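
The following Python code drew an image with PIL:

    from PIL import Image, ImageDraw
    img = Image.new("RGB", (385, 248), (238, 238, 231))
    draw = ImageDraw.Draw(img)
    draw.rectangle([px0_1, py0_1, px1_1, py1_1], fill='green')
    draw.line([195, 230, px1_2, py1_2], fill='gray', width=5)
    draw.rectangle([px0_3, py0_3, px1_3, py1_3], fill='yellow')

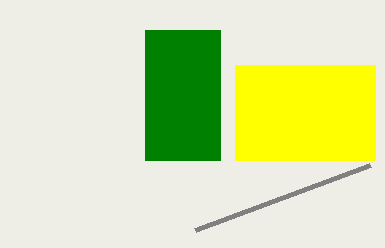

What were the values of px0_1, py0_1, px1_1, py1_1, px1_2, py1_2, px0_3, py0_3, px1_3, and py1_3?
px0_1 = 145; py0_1 = 30; px1_1 = 220; py1_1 = 160; px1_2 = 370; py1_2 = 165; px0_3 = 235; py0_3 = 65; px1_3 = 375; py1_3 = 160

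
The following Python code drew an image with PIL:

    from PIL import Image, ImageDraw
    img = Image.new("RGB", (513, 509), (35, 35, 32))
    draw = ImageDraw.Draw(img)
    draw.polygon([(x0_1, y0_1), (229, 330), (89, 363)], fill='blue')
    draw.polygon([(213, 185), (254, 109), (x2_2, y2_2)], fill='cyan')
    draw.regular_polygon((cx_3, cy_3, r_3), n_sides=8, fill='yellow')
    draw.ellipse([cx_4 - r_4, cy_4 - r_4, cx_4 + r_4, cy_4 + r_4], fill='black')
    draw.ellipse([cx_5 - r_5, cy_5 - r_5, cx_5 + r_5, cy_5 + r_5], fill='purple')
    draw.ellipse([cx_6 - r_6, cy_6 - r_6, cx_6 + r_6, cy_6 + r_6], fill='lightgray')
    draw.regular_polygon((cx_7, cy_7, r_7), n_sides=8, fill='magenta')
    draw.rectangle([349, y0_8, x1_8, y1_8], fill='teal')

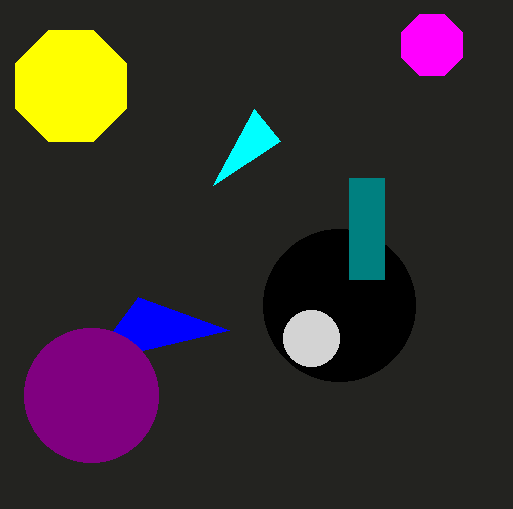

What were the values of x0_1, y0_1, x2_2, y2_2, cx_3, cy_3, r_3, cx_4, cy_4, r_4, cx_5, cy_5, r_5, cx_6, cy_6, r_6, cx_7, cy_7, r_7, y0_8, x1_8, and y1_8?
x0_1 = 138, y0_1 = 297, x2_2 = 280, y2_2 = 141, cx_3 = 71, cy_3 = 86, r_3 = 60, cx_4 = 339, cy_4 = 305, r_4 = 76, cx_5 = 91, cy_5 = 395, r_5 = 67, cx_6 = 311, cy_6 = 338, r_6 = 28, cx_7 = 432, cy_7 = 45, r_7 = 33, y0_8 = 178, x1_8 = 384, y1_8 = 279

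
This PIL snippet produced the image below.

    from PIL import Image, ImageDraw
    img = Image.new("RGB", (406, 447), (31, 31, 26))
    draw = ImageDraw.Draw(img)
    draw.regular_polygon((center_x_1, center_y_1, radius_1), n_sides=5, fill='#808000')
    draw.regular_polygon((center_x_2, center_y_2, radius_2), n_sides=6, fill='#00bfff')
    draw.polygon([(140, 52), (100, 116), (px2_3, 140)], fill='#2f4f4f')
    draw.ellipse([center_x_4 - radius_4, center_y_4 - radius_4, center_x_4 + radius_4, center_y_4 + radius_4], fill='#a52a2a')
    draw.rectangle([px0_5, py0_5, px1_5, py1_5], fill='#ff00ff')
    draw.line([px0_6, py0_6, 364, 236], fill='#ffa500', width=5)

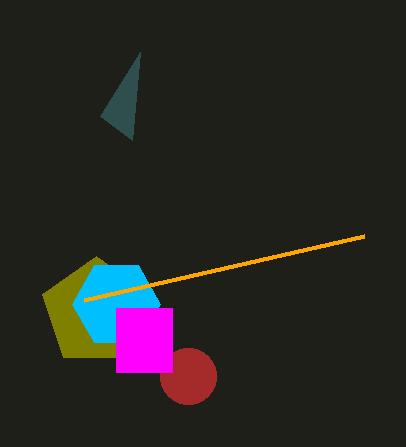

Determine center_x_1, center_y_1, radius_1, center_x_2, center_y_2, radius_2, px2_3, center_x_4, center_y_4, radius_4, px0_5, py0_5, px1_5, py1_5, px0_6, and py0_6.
center_x_1 = 96; center_y_1 = 312; radius_1 = 56; center_x_2 = 116; center_y_2 = 304; radius_2 = 44; px2_3 = 132; center_x_4 = 188; center_y_4 = 376; radius_4 = 28; px0_5 = 116; py0_5 = 308; px1_5 = 172; py1_5 = 372; px0_6 = 84; py0_6 = 300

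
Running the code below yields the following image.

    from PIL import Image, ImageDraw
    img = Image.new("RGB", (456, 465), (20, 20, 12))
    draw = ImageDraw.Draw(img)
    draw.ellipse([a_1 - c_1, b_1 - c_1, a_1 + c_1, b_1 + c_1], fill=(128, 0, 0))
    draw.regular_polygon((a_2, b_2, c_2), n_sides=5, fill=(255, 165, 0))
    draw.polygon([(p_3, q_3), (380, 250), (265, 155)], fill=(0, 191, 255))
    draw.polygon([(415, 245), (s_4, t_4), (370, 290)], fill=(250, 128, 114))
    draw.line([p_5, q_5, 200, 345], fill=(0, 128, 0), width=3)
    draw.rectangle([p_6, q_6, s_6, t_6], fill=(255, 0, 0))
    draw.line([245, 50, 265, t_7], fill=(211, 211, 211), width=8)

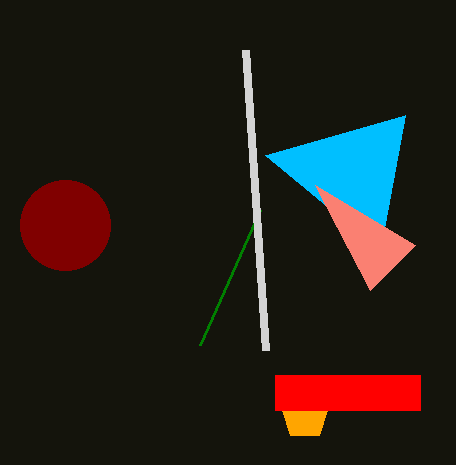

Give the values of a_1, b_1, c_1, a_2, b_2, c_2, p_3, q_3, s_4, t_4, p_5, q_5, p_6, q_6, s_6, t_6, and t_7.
a_1 = 65; b_1 = 225; c_1 = 45; a_2 = 305; b_2 = 415; c_2 = 25; p_3 = 405; q_3 = 115; s_4 = 315; t_4 = 185; p_5 = 260; q_5 = 210; p_6 = 275; q_6 = 375; s_6 = 420; t_6 = 410; t_7 = 350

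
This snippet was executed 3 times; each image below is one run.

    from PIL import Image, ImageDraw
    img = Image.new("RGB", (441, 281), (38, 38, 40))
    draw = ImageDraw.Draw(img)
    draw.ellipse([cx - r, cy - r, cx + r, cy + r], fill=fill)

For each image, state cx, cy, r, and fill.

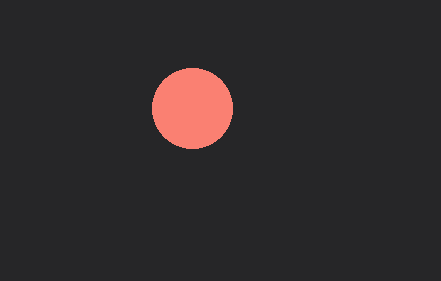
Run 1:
cx = 192; cy = 108; r = 40; fill = 'salmon'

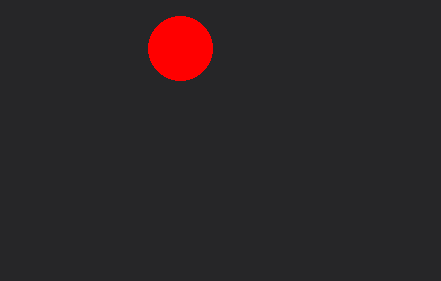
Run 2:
cx = 180; cy = 48; r = 32; fill = 'red'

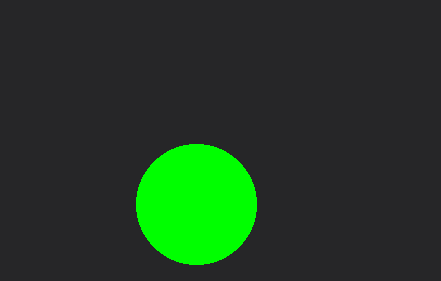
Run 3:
cx = 196; cy = 204; r = 60; fill = 'lime'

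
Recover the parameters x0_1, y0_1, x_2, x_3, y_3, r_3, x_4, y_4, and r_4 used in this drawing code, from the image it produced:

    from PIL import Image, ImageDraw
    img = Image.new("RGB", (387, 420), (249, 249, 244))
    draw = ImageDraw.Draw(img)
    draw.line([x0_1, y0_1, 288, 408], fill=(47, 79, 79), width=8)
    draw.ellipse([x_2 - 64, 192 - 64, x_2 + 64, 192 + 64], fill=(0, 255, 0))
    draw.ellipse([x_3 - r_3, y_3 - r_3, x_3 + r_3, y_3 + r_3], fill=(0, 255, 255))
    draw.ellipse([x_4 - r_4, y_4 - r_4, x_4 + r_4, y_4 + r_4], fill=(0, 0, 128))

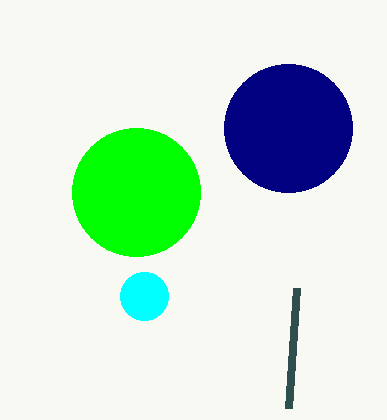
x0_1 = 296, y0_1 = 288, x_2 = 136, x_3 = 144, y_3 = 296, r_3 = 24, x_4 = 288, y_4 = 128, r_4 = 64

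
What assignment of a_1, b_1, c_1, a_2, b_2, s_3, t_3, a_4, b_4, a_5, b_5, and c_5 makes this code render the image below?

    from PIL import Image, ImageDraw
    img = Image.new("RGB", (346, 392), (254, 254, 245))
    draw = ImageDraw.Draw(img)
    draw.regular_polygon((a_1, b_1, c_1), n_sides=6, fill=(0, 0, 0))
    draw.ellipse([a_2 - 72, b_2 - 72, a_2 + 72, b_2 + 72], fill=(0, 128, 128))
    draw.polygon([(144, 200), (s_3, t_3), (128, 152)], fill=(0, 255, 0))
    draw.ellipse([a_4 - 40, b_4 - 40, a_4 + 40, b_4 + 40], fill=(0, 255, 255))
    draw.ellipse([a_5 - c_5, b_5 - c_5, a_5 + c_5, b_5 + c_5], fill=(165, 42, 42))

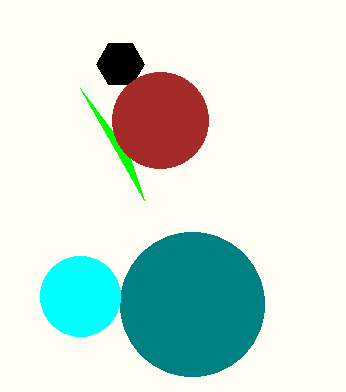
a_1 = 120; b_1 = 64; c_1 = 24; a_2 = 192; b_2 = 304; s_3 = 80; t_3 = 88; a_4 = 80; b_4 = 296; a_5 = 160; b_5 = 120; c_5 = 48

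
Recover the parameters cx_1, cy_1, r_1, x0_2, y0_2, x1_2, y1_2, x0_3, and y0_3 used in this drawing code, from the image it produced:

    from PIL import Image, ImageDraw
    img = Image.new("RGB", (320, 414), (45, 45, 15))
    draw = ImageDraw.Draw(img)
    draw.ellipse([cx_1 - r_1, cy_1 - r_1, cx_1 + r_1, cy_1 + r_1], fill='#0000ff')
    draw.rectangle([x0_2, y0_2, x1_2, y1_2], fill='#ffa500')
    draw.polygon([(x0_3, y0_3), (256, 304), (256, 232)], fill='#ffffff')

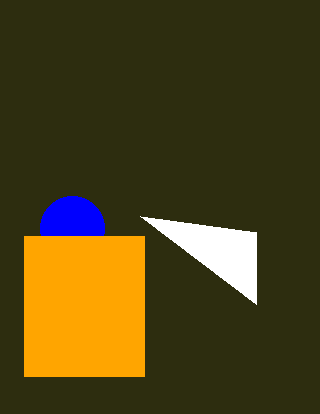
cx_1 = 72, cy_1 = 228, r_1 = 32, x0_2 = 24, y0_2 = 236, x1_2 = 144, y1_2 = 376, x0_3 = 140, y0_3 = 216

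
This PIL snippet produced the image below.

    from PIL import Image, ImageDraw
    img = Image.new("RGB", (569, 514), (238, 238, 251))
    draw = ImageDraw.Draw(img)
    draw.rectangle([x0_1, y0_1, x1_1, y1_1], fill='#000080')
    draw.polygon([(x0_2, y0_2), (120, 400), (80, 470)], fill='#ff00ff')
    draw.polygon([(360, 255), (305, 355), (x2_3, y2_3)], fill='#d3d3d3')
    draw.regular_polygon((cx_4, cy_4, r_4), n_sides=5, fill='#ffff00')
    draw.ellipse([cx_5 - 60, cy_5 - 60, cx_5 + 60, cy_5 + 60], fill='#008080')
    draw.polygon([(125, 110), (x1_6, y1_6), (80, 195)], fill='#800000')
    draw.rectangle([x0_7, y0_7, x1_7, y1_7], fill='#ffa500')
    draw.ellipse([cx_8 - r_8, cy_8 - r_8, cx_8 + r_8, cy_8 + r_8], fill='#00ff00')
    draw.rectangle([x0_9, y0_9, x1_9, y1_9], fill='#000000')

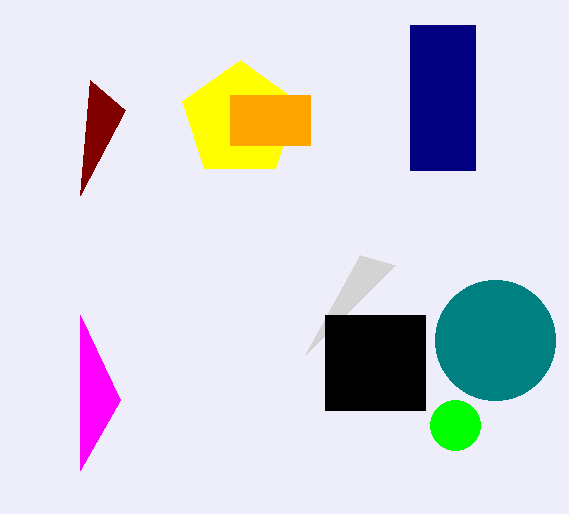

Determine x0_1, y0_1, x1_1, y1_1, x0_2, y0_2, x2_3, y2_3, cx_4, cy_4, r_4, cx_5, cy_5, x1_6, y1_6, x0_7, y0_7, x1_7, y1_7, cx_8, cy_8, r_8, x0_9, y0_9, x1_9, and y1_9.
x0_1 = 410; y0_1 = 25; x1_1 = 475; y1_1 = 170; x0_2 = 80; y0_2 = 315; x2_3 = 395; y2_3 = 265; cx_4 = 240; cy_4 = 120; r_4 = 60; cx_5 = 495; cy_5 = 340; x1_6 = 90; y1_6 = 80; x0_7 = 230; y0_7 = 95; x1_7 = 310; y1_7 = 145; cx_8 = 455; cy_8 = 425; r_8 = 25; x0_9 = 325; y0_9 = 315; x1_9 = 425; y1_9 = 410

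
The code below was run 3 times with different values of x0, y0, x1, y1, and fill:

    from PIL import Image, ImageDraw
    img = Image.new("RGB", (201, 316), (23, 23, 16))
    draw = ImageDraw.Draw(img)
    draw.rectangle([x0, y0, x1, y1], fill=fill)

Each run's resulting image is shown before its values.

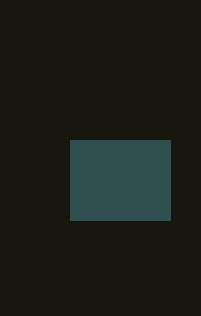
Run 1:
x0 = 70
y0 = 140
x1 = 170
y1 = 220
fill = 'darkslategray'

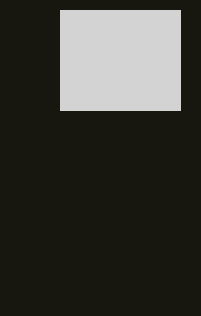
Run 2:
x0 = 60; y0 = 10; x1 = 180; y1 = 110; fill = 'lightgray'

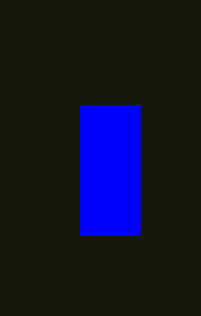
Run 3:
x0 = 80
y0 = 105
x1 = 140
y1 = 235
fill = 'blue'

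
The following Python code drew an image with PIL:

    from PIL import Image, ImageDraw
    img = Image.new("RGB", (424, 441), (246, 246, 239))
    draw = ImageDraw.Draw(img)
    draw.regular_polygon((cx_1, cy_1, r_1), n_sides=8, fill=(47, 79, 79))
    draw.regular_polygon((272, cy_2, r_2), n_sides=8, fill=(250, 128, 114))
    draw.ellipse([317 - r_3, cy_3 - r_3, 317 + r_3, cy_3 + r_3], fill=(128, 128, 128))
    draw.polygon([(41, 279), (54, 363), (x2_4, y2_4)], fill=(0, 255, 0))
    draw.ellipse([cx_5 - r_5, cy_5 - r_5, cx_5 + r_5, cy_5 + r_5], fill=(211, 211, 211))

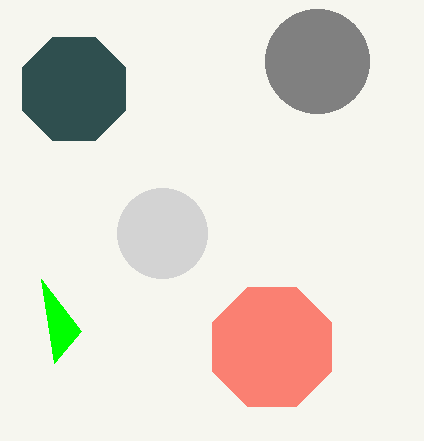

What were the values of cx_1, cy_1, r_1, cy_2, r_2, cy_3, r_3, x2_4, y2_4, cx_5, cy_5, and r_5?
cx_1 = 74
cy_1 = 89
r_1 = 56
cy_2 = 347
r_2 = 64
cy_3 = 61
r_3 = 52
x2_4 = 81
y2_4 = 331
cx_5 = 162
cy_5 = 233
r_5 = 45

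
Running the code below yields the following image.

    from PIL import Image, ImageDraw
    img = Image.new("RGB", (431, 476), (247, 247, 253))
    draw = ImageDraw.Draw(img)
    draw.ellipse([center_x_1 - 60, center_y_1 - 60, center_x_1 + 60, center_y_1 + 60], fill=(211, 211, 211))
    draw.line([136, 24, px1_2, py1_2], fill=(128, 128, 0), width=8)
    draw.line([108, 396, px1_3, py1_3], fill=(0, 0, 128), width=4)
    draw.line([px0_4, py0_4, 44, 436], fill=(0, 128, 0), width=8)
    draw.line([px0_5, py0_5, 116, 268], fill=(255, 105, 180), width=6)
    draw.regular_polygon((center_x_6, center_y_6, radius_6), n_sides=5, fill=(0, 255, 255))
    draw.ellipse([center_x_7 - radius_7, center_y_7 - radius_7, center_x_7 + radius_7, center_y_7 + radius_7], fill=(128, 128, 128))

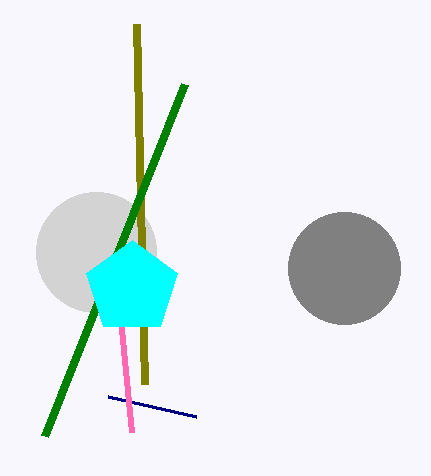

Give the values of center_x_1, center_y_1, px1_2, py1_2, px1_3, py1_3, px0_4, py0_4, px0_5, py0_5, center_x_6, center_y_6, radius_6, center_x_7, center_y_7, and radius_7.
center_x_1 = 96
center_y_1 = 252
px1_2 = 144
py1_2 = 384
px1_3 = 196
py1_3 = 416
px0_4 = 184
py0_4 = 84
px0_5 = 132
py0_5 = 432
center_x_6 = 132
center_y_6 = 288
radius_6 = 48
center_x_7 = 344
center_y_7 = 268
radius_7 = 56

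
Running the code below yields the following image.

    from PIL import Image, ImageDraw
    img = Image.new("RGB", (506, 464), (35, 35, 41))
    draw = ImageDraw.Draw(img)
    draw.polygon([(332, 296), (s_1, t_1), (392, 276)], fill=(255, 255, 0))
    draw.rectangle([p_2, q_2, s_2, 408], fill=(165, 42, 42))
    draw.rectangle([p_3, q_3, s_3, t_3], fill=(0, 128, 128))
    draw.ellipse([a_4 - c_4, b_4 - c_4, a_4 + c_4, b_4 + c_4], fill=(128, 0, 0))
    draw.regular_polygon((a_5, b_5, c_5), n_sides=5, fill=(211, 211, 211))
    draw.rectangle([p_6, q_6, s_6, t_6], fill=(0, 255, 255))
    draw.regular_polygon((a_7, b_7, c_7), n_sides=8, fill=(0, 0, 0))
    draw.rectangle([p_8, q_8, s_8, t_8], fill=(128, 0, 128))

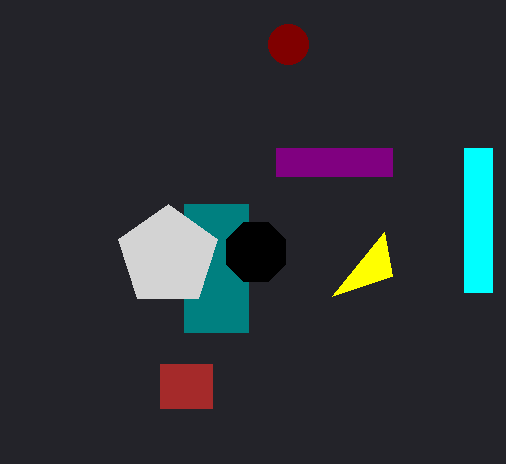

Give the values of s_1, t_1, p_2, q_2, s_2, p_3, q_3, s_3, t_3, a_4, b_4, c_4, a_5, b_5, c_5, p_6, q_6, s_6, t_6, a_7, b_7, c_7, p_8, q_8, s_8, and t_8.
s_1 = 384
t_1 = 232
p_2 = 160
q_2 = 364
s_2 = 212
p_3 = 184
q_3 = 204
s_3 = 248
t_3 = 332
a_4 = 288
b_4 = 44
c_4 = 20
a_5 = 168
b_5 = 256
c_5 = 52
p_6 = 464
q_6 = 148
s_6 = 492
t_6 = 292
a_7 = 256
b_7 = 252
c_7 = 32
p_8 = 276
q_8 = 148
s_8 = 392
t_8 = 176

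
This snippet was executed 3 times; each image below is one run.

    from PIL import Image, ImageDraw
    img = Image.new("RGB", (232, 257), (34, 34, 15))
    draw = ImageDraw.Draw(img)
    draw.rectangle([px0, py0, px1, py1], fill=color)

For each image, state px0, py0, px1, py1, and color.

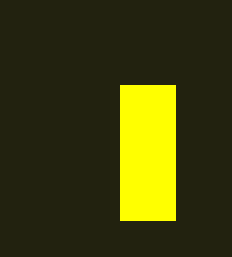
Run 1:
px0 = 120
py0 = 85
px1 = 175
py1 = 220
color = 'yellow'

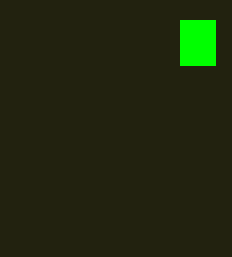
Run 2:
px0 = 180
py0 = 20
px1 = 215
py1 = 65
color = 'lime'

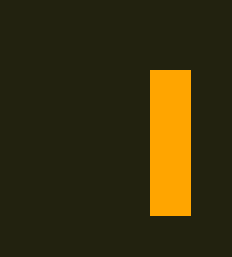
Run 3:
px0 = 150
py0 = 70
px1 = 190
py1 = 215
color = 'orange'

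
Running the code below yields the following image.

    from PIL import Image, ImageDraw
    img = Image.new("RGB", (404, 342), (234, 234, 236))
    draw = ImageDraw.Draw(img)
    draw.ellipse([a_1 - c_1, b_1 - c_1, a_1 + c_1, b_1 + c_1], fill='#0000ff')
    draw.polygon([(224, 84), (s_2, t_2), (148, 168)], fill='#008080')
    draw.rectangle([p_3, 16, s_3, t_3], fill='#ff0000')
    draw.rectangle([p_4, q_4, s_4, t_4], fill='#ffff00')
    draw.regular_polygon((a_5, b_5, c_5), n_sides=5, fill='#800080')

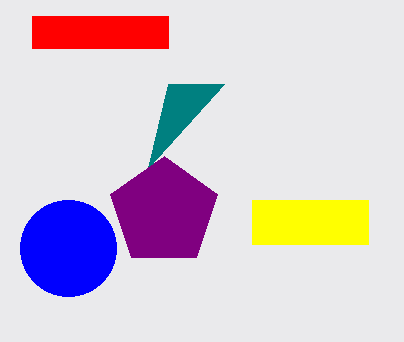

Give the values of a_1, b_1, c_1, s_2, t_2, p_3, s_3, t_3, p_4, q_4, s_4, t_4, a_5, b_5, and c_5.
a_1 = 68
b_1 = 248
c_1 = 48
s_2 = 168
t_2 = 84
p_3 = 32
s_3 = 168
t_3 = 48
p_4 = 252
q_4 = 200
s_4 = 368
t_4 = 244
a_5 = 164
b_5 = 212
c_5 = 56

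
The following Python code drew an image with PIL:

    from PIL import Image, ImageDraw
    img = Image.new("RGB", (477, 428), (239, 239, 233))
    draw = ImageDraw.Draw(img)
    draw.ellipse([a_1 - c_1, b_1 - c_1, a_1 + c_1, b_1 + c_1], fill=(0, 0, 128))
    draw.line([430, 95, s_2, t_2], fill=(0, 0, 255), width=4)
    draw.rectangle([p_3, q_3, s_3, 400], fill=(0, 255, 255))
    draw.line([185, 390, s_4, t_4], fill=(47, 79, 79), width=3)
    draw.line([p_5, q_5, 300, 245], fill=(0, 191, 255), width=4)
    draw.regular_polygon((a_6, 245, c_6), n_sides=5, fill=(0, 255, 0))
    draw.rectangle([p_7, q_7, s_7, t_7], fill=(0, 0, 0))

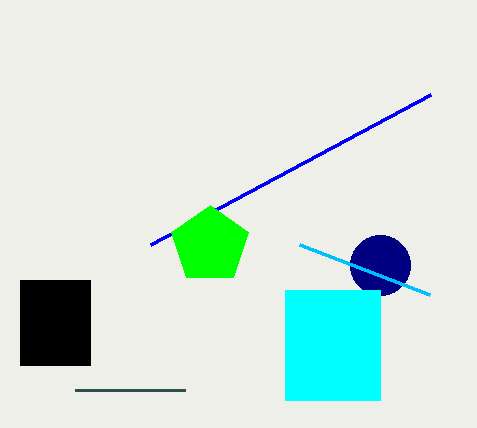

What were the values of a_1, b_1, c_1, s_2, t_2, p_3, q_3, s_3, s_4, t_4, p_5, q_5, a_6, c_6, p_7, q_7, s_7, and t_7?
a_1 = 380, b_1 = 265, c_1 = 30, s_2 = 150, t_2 = 245, p_3 = 285, q_3 = 290, s_3 = 380, s_4 = 75, t_4 = 390, p_5 = 430, q_5 = 295, a_6 = 210, c_6 = 40, p_7 = 20, q_7 = 280, s_7 = 90, t_7 = 365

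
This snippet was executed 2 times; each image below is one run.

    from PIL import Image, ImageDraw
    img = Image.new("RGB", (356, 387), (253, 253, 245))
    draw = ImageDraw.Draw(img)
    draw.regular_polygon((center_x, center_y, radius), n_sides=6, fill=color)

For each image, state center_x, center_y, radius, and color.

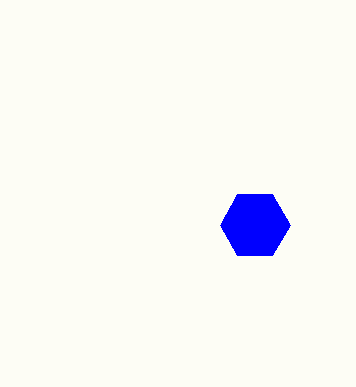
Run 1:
center_x = 255, center_y = 225, radius = 35, color = 'blue'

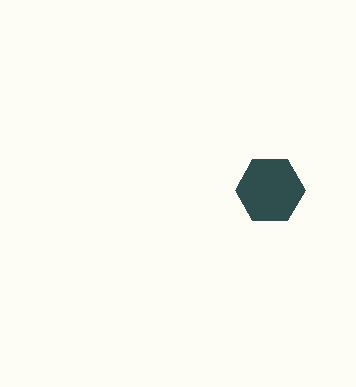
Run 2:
center_x = 270, center_y = 190, radius = 35, color = 'darkslategray'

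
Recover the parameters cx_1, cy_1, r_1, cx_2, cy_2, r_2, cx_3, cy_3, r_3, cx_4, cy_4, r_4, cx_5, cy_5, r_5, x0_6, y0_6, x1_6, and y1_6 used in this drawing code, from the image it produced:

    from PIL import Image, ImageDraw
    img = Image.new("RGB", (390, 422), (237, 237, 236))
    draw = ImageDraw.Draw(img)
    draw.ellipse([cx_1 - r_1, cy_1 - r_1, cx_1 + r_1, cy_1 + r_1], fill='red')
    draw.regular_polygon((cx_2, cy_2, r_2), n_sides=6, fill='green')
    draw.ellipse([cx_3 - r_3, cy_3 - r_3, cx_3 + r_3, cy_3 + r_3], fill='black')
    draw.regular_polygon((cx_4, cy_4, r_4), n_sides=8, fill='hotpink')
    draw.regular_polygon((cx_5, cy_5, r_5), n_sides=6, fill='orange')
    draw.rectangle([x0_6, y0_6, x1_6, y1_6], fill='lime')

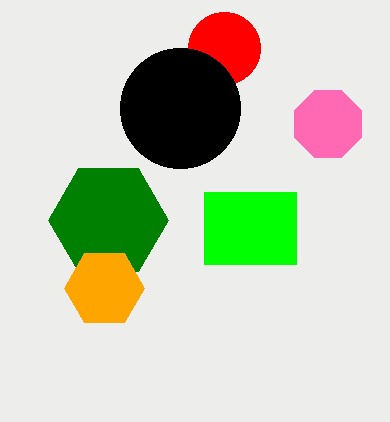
cx_1 = 224
cy_1 = 48
r_1 = 36
cx_2 = 108
cy_2 = 220
r_2 = 60
cx_3 = 180
cy_3 = 108
r_3 = 60
cx_4 = 328
cy_4 = 124
r_4 = 36
cx_5 = 104
cy_5 = 288
r_5 = 40
x0_6 = 204
y0_6 = 192
x1_6 = 296
y1_6 = 264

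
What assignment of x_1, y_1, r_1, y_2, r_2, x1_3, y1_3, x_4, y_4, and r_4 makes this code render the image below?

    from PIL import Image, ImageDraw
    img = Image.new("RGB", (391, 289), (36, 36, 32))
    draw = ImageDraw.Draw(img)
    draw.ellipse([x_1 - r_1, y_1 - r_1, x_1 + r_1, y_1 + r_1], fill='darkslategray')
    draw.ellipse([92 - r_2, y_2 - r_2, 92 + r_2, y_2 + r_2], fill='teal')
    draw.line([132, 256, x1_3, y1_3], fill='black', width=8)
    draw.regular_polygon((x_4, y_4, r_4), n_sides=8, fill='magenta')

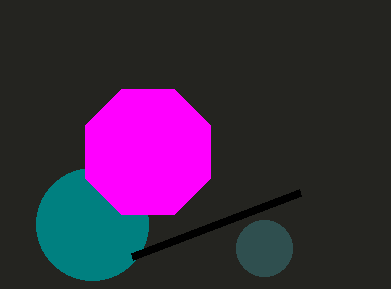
x_1 = 264; y_1 = 248; r_1 = 28; y_2 = 224; r_2 = 56; x1_3 = 300; y1_3 = 192; x_4 = 148; y_4 = 152; r_4 = 68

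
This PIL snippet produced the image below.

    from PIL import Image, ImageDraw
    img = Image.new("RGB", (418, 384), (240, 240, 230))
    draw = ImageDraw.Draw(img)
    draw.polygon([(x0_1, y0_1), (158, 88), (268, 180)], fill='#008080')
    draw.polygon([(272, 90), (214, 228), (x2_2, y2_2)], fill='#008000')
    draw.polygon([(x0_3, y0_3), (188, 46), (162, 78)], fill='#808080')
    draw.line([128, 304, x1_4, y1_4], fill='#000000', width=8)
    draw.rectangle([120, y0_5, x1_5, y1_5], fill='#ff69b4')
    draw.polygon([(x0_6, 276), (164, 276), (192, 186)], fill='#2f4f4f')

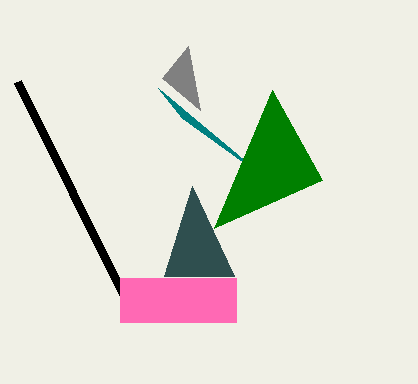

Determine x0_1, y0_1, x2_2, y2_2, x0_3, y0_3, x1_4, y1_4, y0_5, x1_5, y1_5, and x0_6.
x0_1 = 182
y0_1 = 118
x2_2 = 322
y2_2 = 180
x0_3 = 200
y0_3 = 110
x1_4 = 18
y1_4 = 82
y0_5 = 278
x1_5 = 236
y1_5 = 322
x0_6 = 234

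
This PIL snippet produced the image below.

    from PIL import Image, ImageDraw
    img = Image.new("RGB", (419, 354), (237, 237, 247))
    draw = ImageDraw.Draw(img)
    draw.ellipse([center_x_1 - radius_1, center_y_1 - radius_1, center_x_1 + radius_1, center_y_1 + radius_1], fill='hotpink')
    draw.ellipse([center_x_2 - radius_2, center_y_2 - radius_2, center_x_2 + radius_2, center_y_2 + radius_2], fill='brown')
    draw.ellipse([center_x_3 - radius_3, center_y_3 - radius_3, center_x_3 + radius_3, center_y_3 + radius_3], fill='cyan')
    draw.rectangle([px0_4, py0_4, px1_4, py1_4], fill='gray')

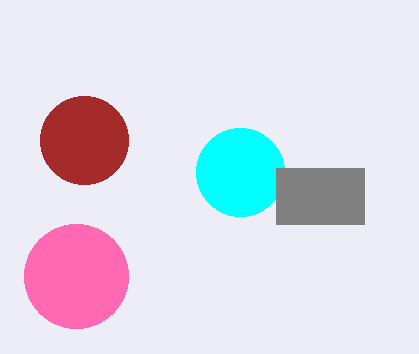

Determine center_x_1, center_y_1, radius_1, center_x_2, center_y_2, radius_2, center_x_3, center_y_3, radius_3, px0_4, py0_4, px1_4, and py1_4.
center_x_1 = 76
center_y_1 = 276
radius_1 = 52
center_x_2 = 84
center_y_2 = 140
radius_2 = 44
center_x_3 = 240
center_y_3 = 172
radius_3 = 44
px0_4 = 276
py0_4 = 168
px1_4 = 364
py1_4 = 224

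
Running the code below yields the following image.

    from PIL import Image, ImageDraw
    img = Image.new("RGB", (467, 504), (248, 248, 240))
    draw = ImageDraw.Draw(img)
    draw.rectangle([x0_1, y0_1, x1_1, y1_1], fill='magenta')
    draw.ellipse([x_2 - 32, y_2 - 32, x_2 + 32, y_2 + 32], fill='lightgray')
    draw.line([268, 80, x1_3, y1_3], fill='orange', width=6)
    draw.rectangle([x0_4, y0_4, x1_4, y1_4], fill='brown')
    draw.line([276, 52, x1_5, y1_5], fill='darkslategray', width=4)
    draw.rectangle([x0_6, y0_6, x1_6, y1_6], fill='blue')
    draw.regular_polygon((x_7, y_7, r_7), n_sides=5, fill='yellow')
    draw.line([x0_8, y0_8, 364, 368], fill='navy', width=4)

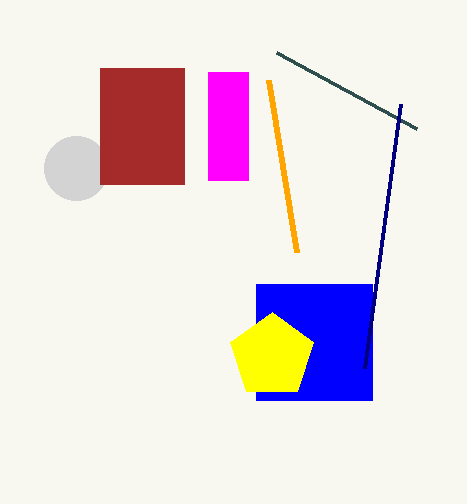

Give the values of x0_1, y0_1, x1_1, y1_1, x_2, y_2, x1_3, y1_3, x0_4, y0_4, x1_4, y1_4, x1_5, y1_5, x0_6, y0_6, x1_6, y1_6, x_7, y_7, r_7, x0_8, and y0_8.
x0_1 = 208
y0_1 = 72
x1_1 = 248
y1_1 = 180
x_2 = 76
y_2 = 168
x1_3 = 296
y1_3 = 252
x0_4 = 100
y0_4 = 68
x1_4 = 184
y1_4 = 184
x1_5 = 416
y1_5 = 128
x0_6 = 256
y0_6 = 284
x1_6 = 372
y1_6 = 400
x_7 = 272
y_7 = 356
r_7 = 44
x0_8 = 400
y0_8 = 104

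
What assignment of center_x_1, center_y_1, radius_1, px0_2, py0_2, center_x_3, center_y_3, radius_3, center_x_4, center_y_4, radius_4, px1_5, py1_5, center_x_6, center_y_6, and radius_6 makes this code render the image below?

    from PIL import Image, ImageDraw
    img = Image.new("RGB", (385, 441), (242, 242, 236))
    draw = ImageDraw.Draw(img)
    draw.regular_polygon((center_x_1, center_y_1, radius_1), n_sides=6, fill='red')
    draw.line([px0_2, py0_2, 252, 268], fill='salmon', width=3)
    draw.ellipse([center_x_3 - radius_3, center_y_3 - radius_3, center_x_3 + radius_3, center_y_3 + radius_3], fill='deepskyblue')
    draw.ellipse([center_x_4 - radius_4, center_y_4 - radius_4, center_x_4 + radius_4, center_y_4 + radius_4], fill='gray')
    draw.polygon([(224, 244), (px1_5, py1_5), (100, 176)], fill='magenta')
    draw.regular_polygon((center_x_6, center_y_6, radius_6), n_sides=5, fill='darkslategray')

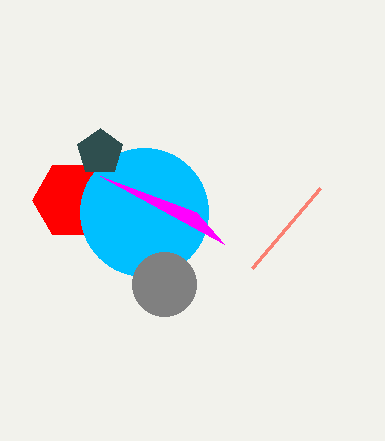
center_x_1 = 72; center_y_1 = 200; radius_1 = 40; px0_2 = 320; py0_2 = 188; center_x_3 = 144; center_y_3 = 212; radius_3 = 64; center_x_4 = 164; center_y_4 = 284; radius_4 = 32; px1_5 = 196; py1_5 = 212; center_x_6 = 100; center_y_6 = 152; radius_6 = 24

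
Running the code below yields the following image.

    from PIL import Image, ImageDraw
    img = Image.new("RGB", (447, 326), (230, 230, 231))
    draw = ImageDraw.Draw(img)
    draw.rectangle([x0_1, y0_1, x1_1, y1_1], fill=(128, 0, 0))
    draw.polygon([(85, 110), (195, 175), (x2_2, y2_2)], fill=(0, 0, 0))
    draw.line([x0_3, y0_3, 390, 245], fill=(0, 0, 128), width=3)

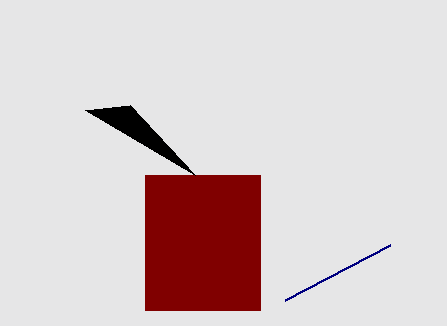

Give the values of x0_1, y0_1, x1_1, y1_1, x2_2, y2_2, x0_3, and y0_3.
x0_1 = 145
y0_1 = 175
x1_1 = 260
y1_1 = 310
x2_2 = 130
y2_2 = 105
x0_3 = 285
y0_3 = 300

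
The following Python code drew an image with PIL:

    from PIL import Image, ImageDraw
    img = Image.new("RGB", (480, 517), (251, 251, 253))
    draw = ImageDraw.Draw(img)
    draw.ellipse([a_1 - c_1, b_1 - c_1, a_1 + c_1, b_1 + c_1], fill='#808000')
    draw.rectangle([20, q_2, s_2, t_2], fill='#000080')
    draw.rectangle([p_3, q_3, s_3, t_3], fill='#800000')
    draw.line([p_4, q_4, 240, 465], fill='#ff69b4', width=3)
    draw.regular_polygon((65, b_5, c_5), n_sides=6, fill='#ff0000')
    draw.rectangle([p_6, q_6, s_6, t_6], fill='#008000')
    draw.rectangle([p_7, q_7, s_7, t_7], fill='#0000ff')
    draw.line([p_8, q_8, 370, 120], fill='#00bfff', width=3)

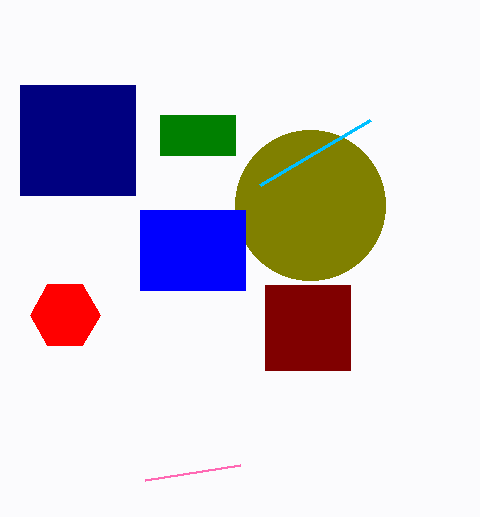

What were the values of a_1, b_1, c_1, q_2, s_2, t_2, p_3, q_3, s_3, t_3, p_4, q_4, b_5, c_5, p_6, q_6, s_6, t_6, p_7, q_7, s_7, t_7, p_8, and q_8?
a_1 = 310; b_1 = 205; c_1 = 75; q_2 = 85; s_2 = 135; t_2 = 195; p_3 = 265; q_3 = 285; s_3 = 350; t_3 = 370; p_4 = 145; q_4 = 480; b_5 = 315; c_5 = 35; p_6 = 160; q_6 = 115; s_6 = 235; t_6 = 155; p_7 = 140; q_7 = 210; s_7 = 245; t_7 = 290; p_8 = 260; q_8 = 185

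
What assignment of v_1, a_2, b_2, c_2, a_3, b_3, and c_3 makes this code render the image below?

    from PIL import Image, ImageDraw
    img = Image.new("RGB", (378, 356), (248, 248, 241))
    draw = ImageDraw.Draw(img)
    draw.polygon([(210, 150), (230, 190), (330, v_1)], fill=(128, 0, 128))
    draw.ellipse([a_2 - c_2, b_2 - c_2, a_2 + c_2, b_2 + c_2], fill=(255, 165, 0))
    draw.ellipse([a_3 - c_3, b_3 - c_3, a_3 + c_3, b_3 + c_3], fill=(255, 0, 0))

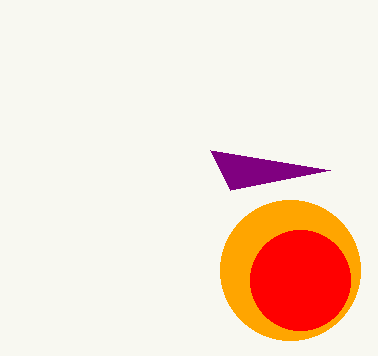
v_1 = 170
a_2 = 290
b_2 = 270
c_2 = 70
a_3 = 300
b_3 = 280
c_3 = 50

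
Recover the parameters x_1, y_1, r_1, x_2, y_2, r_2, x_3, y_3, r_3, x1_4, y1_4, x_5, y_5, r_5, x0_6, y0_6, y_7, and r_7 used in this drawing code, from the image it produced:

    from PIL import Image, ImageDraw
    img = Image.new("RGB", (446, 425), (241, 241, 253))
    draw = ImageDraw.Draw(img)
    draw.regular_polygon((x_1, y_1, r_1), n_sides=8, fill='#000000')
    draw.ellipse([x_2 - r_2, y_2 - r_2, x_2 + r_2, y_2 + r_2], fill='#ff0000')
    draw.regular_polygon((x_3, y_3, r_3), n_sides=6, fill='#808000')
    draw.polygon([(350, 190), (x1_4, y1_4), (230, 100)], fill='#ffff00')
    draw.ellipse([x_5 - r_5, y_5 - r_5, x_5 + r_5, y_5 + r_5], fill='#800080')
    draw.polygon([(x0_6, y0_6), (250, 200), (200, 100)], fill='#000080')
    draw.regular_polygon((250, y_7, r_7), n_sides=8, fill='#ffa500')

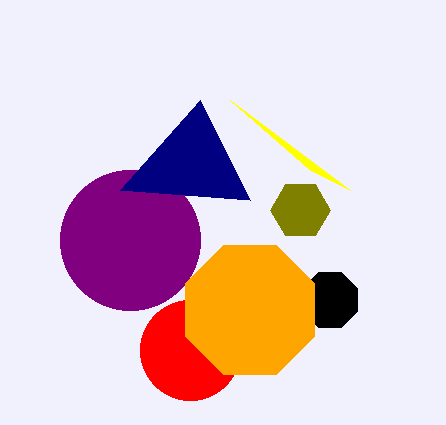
x_1 = 330; y_1 = 300; r_1 = 30; x_2 = 190; y_2 = 350; r_2 = 50; x_3 = 300; y_3 = 210; r_3 = 30; x1_4 = 310; y1_4 = 170; x_5 = 130; y_5 = 240; r_5 = 70; x0_6 = 120; y0_6 = 190; y_7 = 310; r_7 = 70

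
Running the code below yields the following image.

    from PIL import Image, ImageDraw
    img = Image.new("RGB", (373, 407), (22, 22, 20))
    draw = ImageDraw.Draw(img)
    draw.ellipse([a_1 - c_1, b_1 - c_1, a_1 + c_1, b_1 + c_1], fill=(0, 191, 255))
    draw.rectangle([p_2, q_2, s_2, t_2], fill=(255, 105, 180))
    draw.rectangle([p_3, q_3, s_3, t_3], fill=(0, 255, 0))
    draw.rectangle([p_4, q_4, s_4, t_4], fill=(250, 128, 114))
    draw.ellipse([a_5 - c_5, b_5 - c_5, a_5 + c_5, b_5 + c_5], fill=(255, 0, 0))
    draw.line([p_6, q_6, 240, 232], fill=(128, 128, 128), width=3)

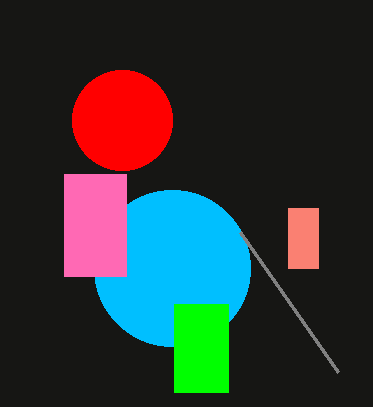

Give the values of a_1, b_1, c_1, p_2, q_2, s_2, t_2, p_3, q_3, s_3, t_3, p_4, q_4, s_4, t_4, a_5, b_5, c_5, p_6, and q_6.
a_1 = 172
b_1 = 268
c_1 = 78
p_2 = 64
q_2 = 174
s_2 = 126
t_2 = 276
p_3 = 174
q_3 = 304
s_3 = 228
t_3 = 392
p_4 = 288
q_4 = 208
s_4 = 318
t_4 = 268
a_5 = 122
b_5 = 120
c_5 = 50
p_6 = 338
q_6 = 372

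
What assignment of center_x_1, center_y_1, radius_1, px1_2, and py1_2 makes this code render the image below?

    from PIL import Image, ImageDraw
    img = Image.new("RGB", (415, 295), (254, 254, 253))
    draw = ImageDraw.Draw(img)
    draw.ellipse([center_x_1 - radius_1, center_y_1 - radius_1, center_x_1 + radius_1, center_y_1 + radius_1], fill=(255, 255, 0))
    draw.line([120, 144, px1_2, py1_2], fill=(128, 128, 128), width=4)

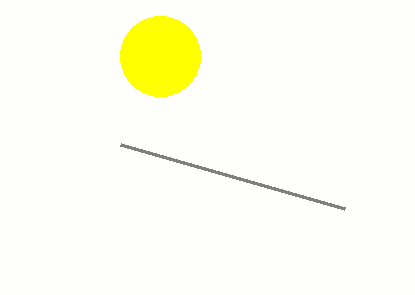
center_x_1 = 160; center_y_1 = 56; radius_1 = 40; px1_2 = 344; py1_2 = 208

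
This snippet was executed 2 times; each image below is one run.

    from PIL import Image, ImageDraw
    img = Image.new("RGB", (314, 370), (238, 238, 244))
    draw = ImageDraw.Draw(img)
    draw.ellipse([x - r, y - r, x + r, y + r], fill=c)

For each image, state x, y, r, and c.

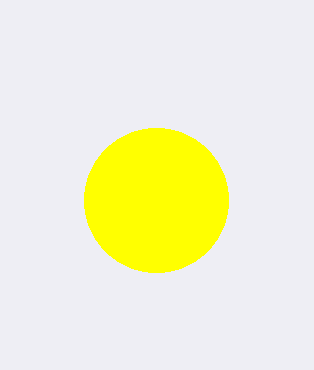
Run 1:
x = 156, y = 200, r = 72, c = 'yellow'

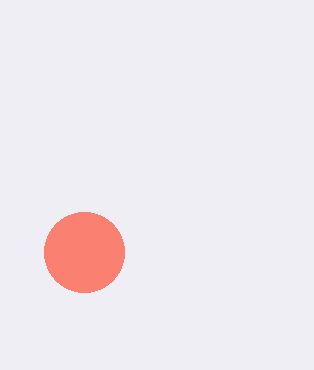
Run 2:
x = 84
y = 252
r = 40
c = 'salmon'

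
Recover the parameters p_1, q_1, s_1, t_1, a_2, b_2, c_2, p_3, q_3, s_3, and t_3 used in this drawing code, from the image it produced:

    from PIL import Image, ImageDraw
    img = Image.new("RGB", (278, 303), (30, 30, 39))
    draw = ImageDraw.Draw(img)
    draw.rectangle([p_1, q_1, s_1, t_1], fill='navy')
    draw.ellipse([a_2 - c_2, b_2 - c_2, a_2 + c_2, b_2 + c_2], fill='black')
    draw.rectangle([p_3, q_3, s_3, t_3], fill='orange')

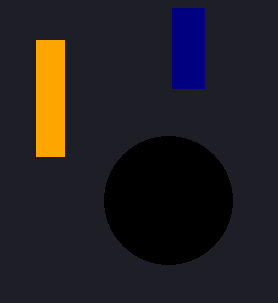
p_1 = 172
q_1 = 8
s_1 = 204
t_1 = 88
a_2 = 168
b_2 = 200
c_2 = 64
p_3 = 36
q_3 = 40
s_3 = 64
t_3 = 156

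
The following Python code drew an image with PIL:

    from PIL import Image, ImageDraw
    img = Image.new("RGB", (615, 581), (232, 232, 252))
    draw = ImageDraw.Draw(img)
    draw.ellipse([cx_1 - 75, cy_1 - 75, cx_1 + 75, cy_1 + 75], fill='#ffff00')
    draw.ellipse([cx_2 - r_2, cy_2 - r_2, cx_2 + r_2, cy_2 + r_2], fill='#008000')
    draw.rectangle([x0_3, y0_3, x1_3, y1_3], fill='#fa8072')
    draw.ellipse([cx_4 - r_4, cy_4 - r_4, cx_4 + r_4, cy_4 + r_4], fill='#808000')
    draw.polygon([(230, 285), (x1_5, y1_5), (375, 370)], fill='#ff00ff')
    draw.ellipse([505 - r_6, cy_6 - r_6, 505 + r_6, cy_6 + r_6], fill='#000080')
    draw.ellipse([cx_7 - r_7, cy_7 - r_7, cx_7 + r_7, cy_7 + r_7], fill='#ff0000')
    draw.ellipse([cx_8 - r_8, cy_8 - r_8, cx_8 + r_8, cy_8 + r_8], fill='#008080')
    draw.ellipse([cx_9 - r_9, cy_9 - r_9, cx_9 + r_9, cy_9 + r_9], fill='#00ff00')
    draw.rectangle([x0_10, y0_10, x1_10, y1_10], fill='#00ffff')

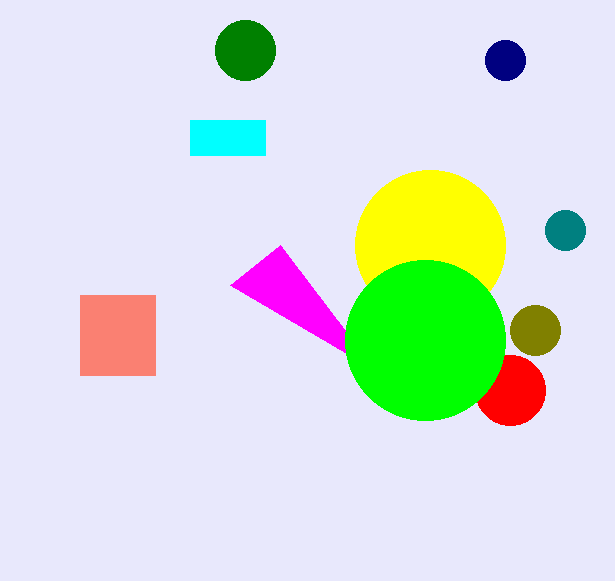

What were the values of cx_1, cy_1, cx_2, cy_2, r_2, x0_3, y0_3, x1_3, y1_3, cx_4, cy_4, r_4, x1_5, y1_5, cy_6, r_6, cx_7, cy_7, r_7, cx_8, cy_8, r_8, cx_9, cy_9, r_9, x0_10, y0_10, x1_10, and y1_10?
cx_1 = 430, cy_1 = 245, cx_2 = 245, cy_2 = 50, r_2 = 30, x0_3 = 80, y0_3 = 295, x1_3 = 155, y1_3 = 375, cx_4 = 535, cy_4 = 330, r_4 = 25, x1_5 = 280, y1_5 = 245, cy_6 = 60, r_6 = 20, cx_7 = 510, cy_7 = 390, r_7 = 35, cx_8 = 565, cy_8 = 230, r_8 = 20, cx_9 = 425, cy_9 = 340, r_9 = 80, x0_10 = 190, y0_10 = 120, x1_10 = 265, y1_10 = 155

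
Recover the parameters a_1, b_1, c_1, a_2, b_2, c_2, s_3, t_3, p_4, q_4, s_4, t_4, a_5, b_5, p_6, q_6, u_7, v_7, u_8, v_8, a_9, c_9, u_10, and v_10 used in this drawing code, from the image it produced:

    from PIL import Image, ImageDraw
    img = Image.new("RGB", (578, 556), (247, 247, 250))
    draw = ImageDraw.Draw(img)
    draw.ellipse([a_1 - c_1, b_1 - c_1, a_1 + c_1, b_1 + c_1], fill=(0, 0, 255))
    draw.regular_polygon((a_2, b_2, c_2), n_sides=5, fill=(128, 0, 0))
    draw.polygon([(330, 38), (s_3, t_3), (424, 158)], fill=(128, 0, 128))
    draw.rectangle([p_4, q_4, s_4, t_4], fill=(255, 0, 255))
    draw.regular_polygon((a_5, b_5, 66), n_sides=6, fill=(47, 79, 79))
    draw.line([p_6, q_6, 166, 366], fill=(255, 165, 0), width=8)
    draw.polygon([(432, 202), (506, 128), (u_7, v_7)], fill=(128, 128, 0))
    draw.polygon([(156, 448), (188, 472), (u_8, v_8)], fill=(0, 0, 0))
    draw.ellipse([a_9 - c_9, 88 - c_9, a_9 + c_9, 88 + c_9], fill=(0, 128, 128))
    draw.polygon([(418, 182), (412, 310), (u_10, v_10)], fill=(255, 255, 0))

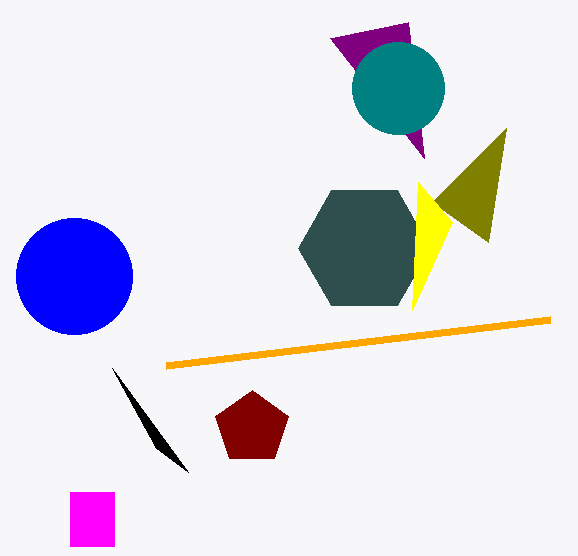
a_1 = 74
b_1 = 276
c_1 = 58
a_2 = 252
b_2 = 428
c_2 = 38
s_3 = 408
t_3 = 22
p_4 = 70
q_4 = 492
s_4 = 114
t_4 = 546
a_5 = 364
b_5 = 248
p_6 = 550
q_6 = 320
u_7 = 488
v_7 = 242
u_8 = 112
v_8 = 368
a_9 = 398
c_9 = 46
u_10 = 452
v_10 = 222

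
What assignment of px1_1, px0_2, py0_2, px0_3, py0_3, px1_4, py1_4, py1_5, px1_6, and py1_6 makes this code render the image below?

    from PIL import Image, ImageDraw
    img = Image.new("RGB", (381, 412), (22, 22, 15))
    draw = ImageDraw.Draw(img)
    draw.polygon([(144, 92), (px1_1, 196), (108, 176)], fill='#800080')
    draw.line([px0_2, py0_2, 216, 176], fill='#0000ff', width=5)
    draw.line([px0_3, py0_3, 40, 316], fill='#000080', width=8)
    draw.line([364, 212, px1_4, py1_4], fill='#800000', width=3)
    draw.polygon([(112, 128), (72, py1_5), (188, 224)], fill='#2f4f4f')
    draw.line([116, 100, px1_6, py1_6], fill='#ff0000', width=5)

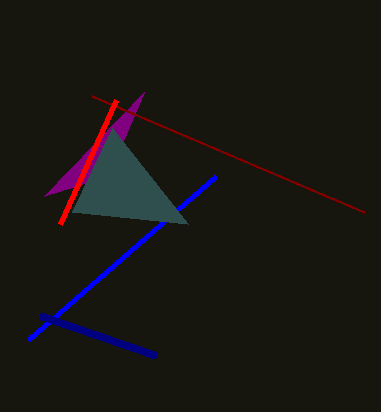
px1_1 = 44
px0_2 = 28
py0_2 = 340
px0_3 = 156
py0_3 = 356
px1_4 = 92
py1_4 = 96
py1_5 = 212
px1_6 = 60
py1_6 = 224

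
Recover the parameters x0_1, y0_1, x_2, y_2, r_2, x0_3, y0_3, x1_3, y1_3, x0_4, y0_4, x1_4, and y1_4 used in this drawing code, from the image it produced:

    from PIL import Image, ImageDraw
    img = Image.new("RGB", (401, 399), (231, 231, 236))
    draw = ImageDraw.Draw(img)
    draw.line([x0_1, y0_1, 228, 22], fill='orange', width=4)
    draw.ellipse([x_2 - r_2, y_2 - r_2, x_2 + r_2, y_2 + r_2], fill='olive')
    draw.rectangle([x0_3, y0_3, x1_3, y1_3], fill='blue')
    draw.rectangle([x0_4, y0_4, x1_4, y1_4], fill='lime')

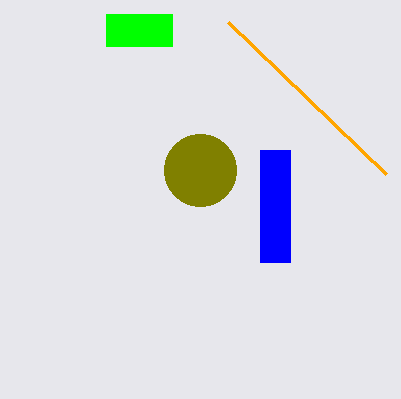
x0_1 = 386; y0_1 = 174; x_2 = 200; y_2 = 170; r_2 = 36; x0_3 = 260; y0_3 = 150; x1_3 = 290; y1_3 = 262; x0_4 = 106; y0_4 = 14; x1_4 = 172; y1_4 = 46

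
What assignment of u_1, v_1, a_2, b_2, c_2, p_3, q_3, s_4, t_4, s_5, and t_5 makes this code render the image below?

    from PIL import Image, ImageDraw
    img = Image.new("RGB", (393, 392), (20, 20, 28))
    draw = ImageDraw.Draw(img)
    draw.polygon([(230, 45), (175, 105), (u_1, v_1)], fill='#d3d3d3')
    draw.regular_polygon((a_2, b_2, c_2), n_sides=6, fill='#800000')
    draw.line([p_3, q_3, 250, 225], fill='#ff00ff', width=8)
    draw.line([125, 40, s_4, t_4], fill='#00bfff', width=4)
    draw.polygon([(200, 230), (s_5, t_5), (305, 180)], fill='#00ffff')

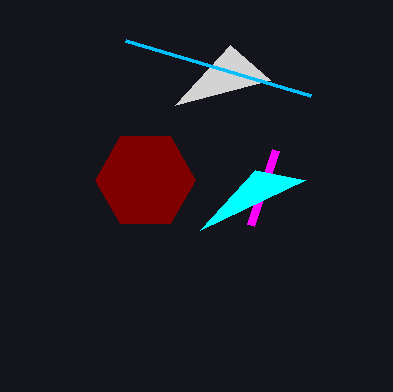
u_1 = 270
v_1 = 80
a_2 = 145
b_2 = 180
c_2 = 50
p_3 = 275
q_3 = 150
s_4 = 310
t_4 = 95
s_5 = 255
t_5 = 170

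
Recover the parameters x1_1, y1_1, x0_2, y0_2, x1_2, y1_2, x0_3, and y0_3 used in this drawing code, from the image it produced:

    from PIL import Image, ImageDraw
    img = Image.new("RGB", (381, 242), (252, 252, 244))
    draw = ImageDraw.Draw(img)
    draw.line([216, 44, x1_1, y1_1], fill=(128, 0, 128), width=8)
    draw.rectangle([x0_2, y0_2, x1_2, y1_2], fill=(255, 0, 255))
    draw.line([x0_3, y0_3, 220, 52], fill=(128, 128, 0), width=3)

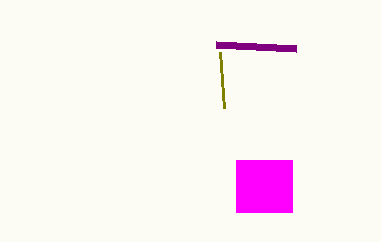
x1_1 = 296, y1_1 = 48, x0_2 = 236, y0_2 = 160, x1_2 = 292, y1_2 = 212, x0_3 = 224, y0_3 = 108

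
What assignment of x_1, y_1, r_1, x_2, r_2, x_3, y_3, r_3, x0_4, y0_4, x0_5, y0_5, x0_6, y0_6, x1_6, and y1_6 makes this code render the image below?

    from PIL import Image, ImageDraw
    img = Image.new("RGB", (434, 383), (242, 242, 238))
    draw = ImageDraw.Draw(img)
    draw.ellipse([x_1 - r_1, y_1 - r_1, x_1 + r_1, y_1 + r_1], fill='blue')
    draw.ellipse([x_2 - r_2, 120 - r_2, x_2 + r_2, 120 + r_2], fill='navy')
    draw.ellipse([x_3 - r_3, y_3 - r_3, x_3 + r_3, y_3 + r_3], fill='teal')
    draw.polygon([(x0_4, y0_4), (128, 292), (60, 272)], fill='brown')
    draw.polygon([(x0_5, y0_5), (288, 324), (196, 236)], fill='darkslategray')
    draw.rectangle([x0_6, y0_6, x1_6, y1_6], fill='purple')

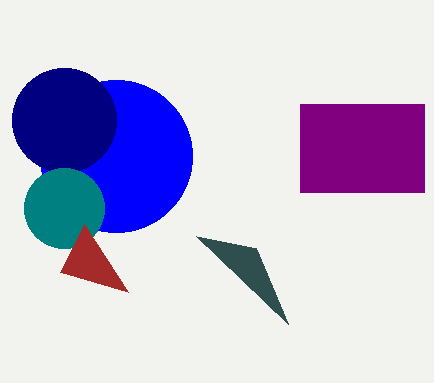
x_1 = 116, y_1 = 156, r_1 = 76, x_2 = 64, r_2 = 52, x_3 = 64, y_3 = 208, r_3 = 40, x0_4 = 84, y0_4 = 224, x0_5 = 256, y0_5 = 248, x0_6 = 300, y0_6 = 104, x1_6 = 424, y1_6 = 192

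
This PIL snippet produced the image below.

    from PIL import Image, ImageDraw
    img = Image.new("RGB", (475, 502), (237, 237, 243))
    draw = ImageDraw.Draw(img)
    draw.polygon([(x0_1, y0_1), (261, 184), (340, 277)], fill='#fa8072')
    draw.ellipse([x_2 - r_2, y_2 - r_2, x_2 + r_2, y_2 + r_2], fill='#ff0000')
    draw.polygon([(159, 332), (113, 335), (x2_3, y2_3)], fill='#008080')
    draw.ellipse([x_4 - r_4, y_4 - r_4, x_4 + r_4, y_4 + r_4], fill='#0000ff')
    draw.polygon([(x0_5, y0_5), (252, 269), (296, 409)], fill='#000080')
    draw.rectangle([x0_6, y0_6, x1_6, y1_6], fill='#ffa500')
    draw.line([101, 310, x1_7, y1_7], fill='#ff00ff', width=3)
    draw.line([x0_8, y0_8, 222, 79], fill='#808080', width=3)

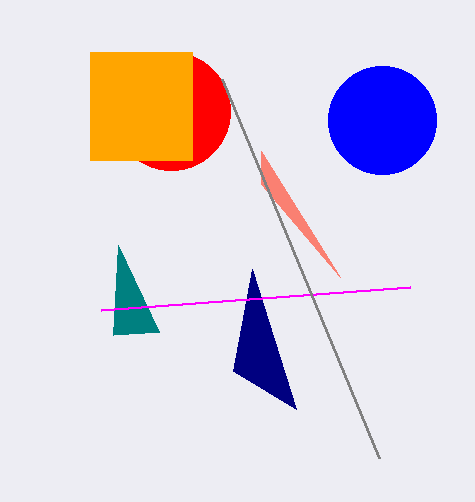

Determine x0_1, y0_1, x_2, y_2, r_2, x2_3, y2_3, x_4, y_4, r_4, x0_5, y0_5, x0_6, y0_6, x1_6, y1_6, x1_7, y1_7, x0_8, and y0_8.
x0_1 = 261; y0_1 = 151; x_2 = 171; y_2 = 111; r_2 = 59; x2_3 = 118; y2_3 = 245; x_4 = 382; y_4 = 120; r_4 = 54; x0_5 = 233; y0_5 = 371; x0_6 = 90; y0_6 = 52; x1_6 = 192; y1_6 = 160; x1_7 = 410; y1_7 = 287; x0_8 = 379; y0_8 = 458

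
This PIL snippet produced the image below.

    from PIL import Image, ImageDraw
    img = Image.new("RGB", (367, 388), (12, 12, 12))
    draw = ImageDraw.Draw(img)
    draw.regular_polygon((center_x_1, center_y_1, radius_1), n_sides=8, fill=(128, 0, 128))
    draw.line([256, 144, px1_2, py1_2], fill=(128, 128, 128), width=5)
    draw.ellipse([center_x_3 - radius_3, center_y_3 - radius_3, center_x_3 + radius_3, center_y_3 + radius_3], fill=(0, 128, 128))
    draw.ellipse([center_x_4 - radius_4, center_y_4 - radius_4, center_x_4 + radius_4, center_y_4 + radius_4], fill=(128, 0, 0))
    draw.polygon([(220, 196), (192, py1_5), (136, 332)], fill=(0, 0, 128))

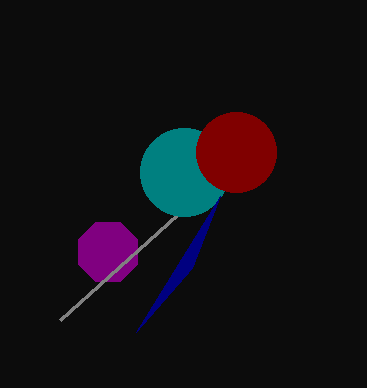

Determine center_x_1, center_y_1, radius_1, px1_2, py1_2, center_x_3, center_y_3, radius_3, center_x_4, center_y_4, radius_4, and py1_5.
center_x_1 = 108, center_y_1 = 252, radius_1 = 32, px1_2 = 60, py1_2 = 320, center_x_3 = 184, center_y_3 = 172, radius_3 = 44, center_x_4 = 236, center_y_4 = 152, radius_4 = 40, py1_5 = 268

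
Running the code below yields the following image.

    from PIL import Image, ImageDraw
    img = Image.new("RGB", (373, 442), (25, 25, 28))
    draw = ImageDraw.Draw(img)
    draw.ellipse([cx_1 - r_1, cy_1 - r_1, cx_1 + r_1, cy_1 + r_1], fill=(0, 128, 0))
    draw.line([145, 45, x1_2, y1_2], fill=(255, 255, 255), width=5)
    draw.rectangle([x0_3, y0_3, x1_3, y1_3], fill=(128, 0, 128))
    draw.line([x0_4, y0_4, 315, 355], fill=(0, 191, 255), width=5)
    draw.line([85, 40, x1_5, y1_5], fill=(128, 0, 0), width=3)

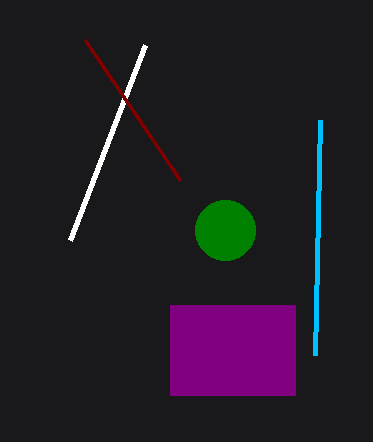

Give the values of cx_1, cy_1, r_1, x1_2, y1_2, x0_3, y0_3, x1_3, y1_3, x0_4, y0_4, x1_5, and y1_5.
cx_1 = 225; cy_1 = 230; r_1 = 30; x1_2 = 70; y1_2 = 240; x0_3 = 170; y0_3 = 305; x1_3 = 295; y1_3 = 395; x0_4 = 320; y0_4 = 120; x1_5 = 180; y1_5 = 180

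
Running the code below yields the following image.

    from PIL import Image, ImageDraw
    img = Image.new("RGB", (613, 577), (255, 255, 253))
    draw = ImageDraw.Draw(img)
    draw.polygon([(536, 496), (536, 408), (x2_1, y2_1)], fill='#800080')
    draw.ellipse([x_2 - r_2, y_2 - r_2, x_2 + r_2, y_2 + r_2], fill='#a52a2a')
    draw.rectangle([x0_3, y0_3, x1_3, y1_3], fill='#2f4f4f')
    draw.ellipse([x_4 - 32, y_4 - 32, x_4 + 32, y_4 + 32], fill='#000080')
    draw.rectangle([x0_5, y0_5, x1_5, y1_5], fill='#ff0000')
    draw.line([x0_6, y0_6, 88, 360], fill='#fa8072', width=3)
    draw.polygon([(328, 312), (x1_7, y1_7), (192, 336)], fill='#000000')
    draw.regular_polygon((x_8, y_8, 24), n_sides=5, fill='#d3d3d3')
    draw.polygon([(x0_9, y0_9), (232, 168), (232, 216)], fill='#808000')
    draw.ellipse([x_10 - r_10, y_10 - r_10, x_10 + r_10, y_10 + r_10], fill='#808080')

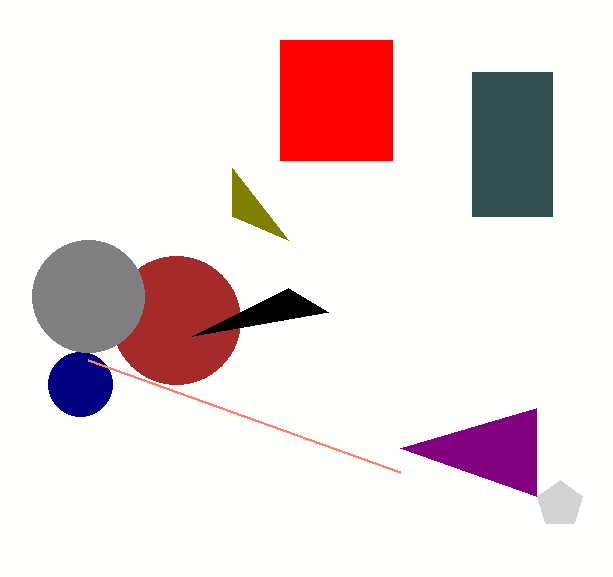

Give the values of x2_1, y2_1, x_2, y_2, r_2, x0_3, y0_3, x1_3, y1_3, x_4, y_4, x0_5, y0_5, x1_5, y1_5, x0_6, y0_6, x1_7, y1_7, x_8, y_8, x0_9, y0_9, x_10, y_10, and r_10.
x2_1 = 400; y2_1 = 448; x_2 = 176; y_2 = 320; r_2 = 64; x0_3 = 472; y0_3 = 72; x1_3 = 552; y1_3 = 216; x_4 = 80; y_4 = 384; x0_5 = 280; y0_5 = 40; x1_5 = 392; y1_5 = 160; x0_6 = 400; y0_6 = 472; x1_7 = 288; y1_7 = 288; x_8 = 560; y_8 = 504; x0_9 = 288; y0_9 = 240; x_10 = 88; y_10 = 296; r_10 = 56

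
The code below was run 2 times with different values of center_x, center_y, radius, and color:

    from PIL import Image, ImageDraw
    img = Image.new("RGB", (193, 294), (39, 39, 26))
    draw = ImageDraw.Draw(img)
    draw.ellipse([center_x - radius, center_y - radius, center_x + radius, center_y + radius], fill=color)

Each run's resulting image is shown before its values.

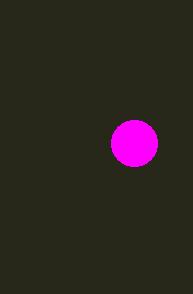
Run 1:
center_x = 134, center_y = 143, radius = 23, color = 'magenta'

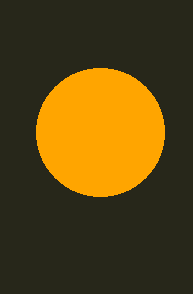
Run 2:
center_x = 100; center_y = 132; radius = 64; color = 'orange'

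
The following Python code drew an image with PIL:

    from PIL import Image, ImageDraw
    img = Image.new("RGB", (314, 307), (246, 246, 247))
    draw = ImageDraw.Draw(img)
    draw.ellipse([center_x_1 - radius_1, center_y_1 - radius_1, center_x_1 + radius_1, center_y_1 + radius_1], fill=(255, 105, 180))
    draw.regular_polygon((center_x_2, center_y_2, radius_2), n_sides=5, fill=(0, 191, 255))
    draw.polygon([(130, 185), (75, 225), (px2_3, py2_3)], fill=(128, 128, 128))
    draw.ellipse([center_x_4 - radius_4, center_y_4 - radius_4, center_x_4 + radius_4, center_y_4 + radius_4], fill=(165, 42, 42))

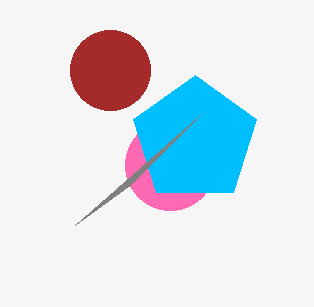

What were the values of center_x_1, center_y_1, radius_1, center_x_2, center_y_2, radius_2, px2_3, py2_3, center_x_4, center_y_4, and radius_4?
center_x_1 = 170
center_y_1 = 165
radius_1 = 45
center_x_2 = 195
center_y_2 = 140
radius_2 = 65
px2_3 = 200
py2_3 = 115
center_x_4 = 110
center_y_4 = 70
radius_4 = 40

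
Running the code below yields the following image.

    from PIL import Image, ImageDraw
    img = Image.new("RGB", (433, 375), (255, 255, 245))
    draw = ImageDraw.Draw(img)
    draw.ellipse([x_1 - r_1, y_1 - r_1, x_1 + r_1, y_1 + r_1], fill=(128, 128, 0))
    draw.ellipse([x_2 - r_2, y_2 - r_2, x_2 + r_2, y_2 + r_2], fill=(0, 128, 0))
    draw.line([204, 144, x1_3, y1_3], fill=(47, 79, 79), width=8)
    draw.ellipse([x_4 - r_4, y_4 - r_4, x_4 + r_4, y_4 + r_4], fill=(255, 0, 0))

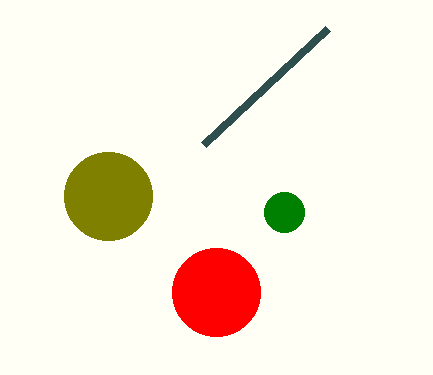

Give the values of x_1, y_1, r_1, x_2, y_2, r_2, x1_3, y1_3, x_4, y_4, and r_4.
x_1 = 108; y_1 = 196; r_1 = 44; x_2 = 284; y_2 = 212; r_2 = 20; x1_3 = 328; y1_3 = 28; x_4 = 216; y_4 = 292; r_4 = 44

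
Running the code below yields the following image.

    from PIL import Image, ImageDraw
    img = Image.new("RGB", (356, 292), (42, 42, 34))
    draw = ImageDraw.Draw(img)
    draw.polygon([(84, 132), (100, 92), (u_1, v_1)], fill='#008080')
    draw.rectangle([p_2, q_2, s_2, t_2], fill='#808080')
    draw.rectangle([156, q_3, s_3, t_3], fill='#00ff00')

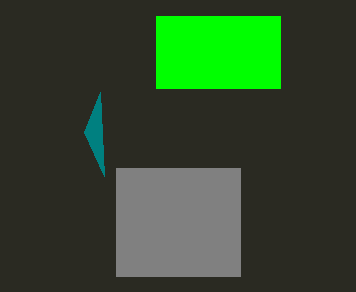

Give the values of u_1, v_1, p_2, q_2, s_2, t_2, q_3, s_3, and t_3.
u_1 = 104
v_1 = 176
p_2 = 116
q_2 = 168
s_2 = 240
t_2 = 276
q_3 = 16
s_3 = 280
t_3 = 88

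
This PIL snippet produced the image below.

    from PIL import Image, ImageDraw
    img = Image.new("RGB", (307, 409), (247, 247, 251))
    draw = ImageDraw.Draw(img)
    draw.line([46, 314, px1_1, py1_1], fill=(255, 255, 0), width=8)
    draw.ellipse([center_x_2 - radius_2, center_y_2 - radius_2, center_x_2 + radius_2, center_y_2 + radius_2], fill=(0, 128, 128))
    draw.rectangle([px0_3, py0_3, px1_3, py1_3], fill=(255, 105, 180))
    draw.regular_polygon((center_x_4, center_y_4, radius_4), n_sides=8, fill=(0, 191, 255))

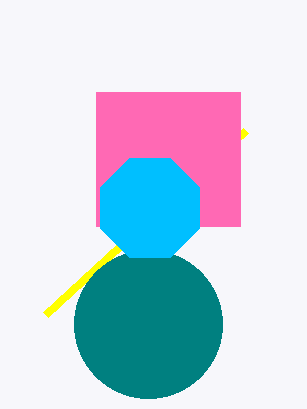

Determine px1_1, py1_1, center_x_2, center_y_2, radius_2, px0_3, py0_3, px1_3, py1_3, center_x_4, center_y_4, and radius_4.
px1_1 = 246; py1_1 = 130; center_x_2 = 148; center_y_2 = 324; radius_2 = 74; px0_3 = 96; py0_3 = 92; px1_3 = 240; py1_3 = 226; center_x_4 = 150; center_y_4 = 208; radius_4 = 54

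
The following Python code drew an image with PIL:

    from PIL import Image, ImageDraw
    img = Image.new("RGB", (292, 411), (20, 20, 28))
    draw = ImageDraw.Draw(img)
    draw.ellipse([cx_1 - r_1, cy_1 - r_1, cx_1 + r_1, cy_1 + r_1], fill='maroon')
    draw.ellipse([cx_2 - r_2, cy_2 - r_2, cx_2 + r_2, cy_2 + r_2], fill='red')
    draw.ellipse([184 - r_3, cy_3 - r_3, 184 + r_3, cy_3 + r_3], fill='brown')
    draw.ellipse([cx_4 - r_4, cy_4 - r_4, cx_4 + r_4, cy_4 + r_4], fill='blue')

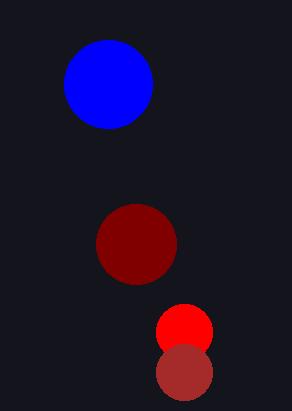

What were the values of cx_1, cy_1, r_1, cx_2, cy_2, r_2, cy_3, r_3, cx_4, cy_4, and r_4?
cx_1 = 136; cy_1 = 244; r_1 = 40; cx_2 = 184; cy_2 = 332; r_2 = 28; cy_3 = 372; r_3 = 28; cx_4 = 108; cy_4 = 84; r_4 = 44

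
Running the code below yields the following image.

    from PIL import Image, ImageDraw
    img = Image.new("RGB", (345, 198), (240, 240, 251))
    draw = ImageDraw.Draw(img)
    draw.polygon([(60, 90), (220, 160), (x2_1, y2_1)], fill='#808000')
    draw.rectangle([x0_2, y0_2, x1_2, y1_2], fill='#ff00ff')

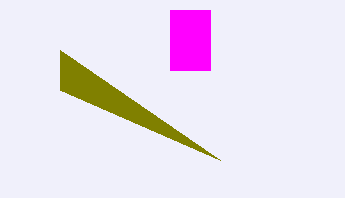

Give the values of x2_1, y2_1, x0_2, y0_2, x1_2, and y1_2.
x2_1 = 60; y2_1 = 50; x0_2 = 170; y0_2 = 10; x1_2 = 210; y1_2 = 70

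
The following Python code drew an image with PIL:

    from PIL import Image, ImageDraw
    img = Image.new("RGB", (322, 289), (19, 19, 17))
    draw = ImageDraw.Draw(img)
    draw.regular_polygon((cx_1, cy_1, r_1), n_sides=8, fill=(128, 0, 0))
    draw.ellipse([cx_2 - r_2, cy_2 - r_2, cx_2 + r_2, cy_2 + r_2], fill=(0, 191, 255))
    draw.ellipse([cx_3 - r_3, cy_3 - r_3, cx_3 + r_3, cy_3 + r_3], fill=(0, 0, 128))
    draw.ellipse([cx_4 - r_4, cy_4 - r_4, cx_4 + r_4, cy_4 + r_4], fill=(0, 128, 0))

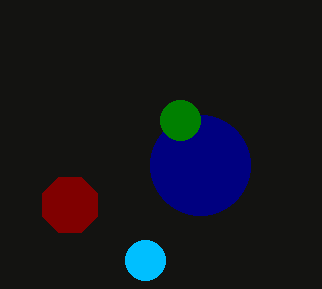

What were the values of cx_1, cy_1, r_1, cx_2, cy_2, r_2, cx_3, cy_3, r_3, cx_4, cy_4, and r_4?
cx_1 = 70
cy_1 = 205
r_1 = 30
cx_2 = 145
cy_2 = 260
r_2 = 20
cx_3 = 200
cy_3 = 165
r_3 = 50
cx_4 = 180
cy_4 = 120
r_4 = 20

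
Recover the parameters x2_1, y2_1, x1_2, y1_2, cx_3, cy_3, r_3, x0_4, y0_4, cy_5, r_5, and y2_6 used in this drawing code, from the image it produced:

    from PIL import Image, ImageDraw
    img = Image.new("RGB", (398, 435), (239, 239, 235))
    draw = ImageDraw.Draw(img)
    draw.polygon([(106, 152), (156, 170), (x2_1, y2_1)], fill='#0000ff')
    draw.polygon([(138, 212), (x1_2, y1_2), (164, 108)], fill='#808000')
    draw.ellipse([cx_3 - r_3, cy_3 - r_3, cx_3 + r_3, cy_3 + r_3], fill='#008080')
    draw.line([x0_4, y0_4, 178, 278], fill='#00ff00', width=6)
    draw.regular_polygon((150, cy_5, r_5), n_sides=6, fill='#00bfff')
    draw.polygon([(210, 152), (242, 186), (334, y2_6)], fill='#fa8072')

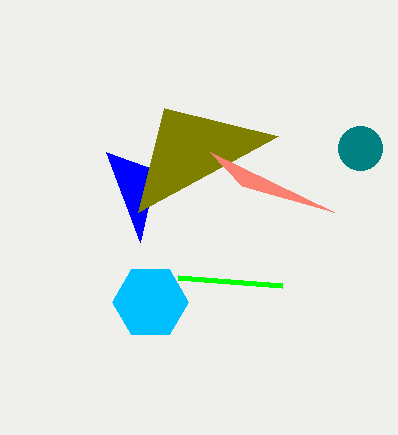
x2_1 = 140, y2_1 = 242, x1_2 = 278, y1_2 = 136, cx_3 = 360, cy_3 = 148, r_3 = 22, x0_4 = 282, y0_4 = 286, cy_5 = 302, r_5 = 38, y2_6 = 212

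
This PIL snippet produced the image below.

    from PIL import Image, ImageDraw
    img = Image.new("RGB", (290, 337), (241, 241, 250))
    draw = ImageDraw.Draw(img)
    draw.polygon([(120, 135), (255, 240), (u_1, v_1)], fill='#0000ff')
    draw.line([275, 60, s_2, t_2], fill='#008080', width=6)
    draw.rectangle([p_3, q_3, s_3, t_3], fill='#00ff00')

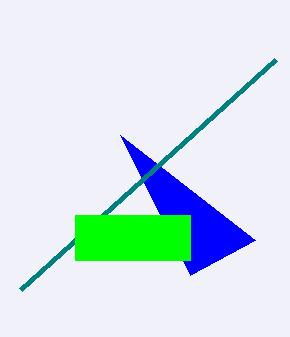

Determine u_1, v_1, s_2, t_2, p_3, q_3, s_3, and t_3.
u_1 = 190, v_1 = 275, s_2 = 20, t_2 = 290, p_3 = 75, q_3 = 215, s_3 = 190, t_3 = 260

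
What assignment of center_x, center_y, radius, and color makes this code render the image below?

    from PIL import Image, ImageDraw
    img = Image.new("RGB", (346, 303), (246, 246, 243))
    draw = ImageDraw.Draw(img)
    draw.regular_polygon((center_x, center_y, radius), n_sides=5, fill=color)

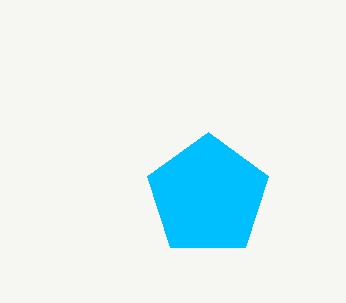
center_x = 208, center_y = 196, radius = 64, color = 'deepskyblue'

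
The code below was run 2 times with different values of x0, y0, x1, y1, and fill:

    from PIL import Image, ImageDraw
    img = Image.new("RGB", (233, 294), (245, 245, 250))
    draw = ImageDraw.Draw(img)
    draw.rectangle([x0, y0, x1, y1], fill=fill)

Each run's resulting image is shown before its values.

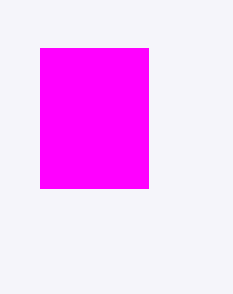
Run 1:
x0 = 40
y0 = 48
x1 = 148
y1 = 188
fill = 'magenta'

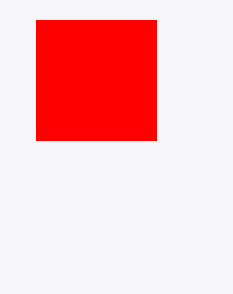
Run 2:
x0 = 36; y0 = 20; x1 = 156; y1 = 140; fill = 'red'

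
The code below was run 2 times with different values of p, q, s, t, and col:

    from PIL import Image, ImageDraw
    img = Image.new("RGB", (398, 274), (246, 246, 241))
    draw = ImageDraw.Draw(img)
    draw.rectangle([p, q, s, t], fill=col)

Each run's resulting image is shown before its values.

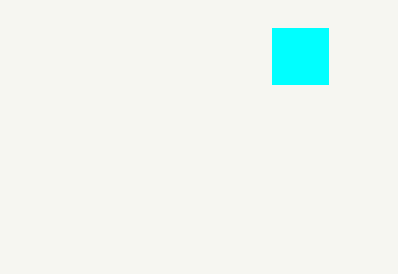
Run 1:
p = 272
q = 28
s = 328
t = 84
col = 'cyan'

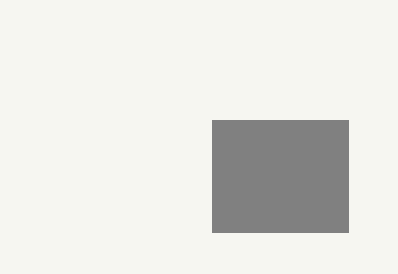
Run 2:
p = 212, q = 120, s = 348, t = 232, col = 'gray'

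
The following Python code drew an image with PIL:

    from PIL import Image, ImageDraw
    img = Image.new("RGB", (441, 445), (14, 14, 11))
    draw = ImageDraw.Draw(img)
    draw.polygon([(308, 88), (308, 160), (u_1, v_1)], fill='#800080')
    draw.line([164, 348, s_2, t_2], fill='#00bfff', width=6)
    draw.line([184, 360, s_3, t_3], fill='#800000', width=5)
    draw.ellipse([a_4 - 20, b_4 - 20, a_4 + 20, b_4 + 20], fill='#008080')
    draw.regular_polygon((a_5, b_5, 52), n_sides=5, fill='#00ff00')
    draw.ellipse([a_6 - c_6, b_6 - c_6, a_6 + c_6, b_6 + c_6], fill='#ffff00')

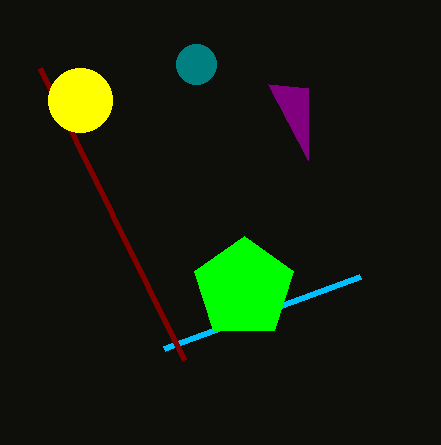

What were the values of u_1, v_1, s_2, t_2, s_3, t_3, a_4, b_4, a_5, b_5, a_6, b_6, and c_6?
u_1 = 268
v_1 = 84
s_2 = 360
t_2 = 276
s_3 = 40
t_3 = 68
a_4 = 196
b_4 = 64
a_5 = 244
b_5 = 288
a_6 = 80
b_6 = 100
c_6 = 32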